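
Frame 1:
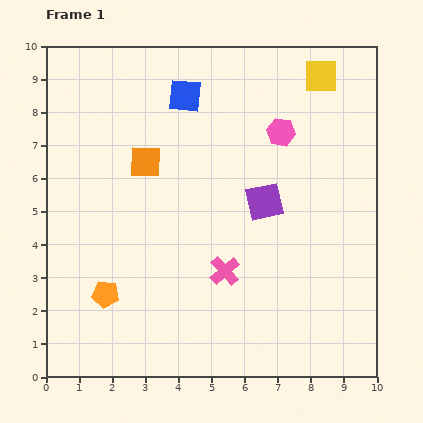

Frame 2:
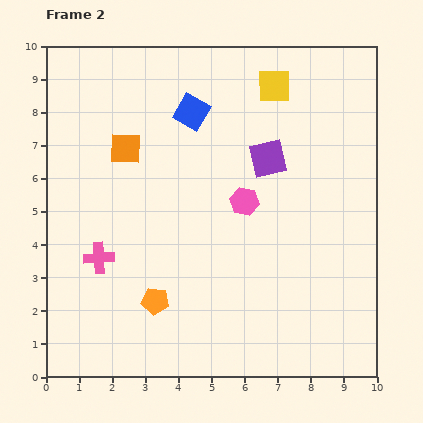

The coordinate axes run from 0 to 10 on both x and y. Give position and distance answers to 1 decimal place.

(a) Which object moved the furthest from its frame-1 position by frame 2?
the pink cross

(moved 3.8; next 2.4)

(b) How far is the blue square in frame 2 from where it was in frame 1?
0.5

The blue square moved from (4.2, 8.5) to (4.4, 8.0), a distance of √(0.2² + 0.5²) ≈ 0.5.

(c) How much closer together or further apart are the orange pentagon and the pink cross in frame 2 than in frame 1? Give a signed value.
-1.6

Distance in frame 1: 3.7. Distance in frame 2: 2.1.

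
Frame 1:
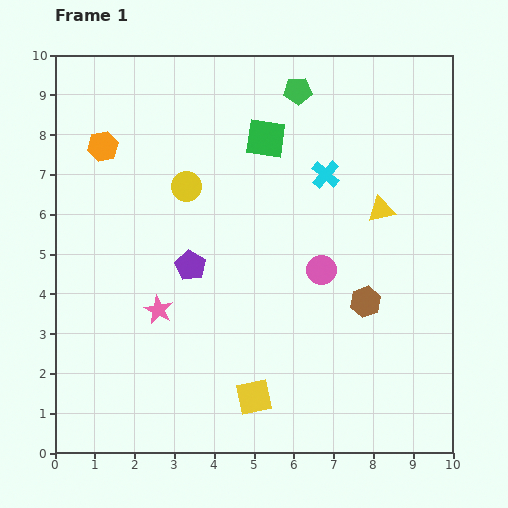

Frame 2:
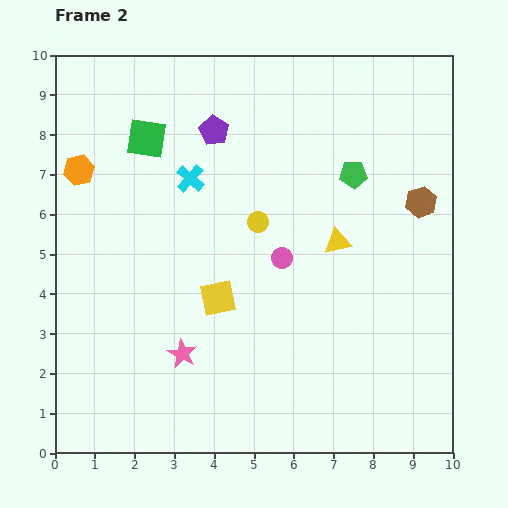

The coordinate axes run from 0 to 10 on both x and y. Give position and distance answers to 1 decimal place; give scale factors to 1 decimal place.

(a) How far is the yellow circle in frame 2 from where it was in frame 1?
2.0

The yellow circle moved from (3.3, 6.7) to (5.1, 5.8), a distance of √(1.8² + 0.9²) ≈ 2.0.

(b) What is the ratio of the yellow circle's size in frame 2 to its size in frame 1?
0.7×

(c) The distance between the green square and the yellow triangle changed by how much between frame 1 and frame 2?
+2.1

Distance in frame 1: 3.4. Distance in frame 2: 5.5.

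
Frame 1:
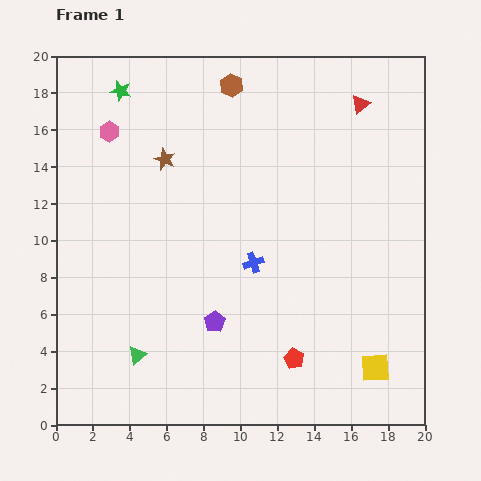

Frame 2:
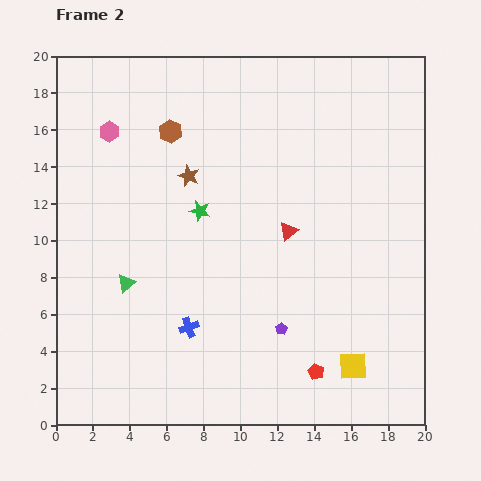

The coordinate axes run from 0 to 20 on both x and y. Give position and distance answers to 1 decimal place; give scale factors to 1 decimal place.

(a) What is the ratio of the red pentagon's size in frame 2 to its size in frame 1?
0.8×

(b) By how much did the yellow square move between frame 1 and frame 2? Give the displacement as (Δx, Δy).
(-1.2, 0.1)

The yellow square was at (17.3, 3.1) in frame 1 and (16.1, 3.2) in frame 2.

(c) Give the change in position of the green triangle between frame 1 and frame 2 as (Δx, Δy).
(-0.6, 3.9)

The green triangle was at (4.4, 3.8) in frame 1 and (3.8, 7.7) in frame 2.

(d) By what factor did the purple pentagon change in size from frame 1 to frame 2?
0.6×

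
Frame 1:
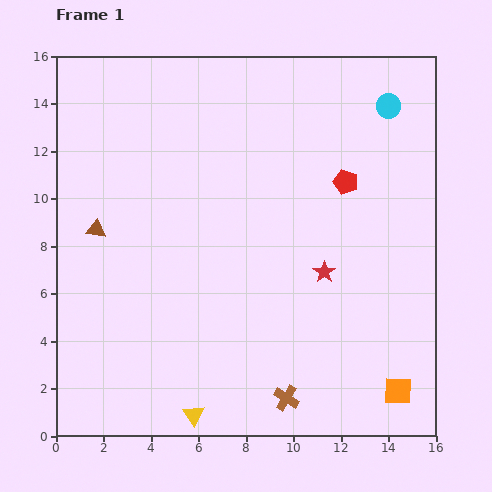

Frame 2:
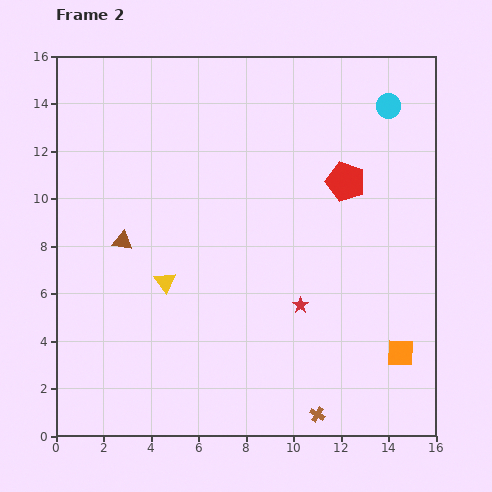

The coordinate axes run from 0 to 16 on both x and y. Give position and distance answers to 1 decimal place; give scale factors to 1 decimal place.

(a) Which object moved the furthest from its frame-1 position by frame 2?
the yellow triangle

(moved 5.7; next 1.7)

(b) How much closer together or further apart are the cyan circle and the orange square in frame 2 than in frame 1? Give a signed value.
-1.6

Distance in frame 1: 12.0. Distance in frame 2: 10.4.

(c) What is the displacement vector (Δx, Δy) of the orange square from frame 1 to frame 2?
(0.1, 1.6)

The orange square was at (14.4, 1.9) in frame 1 and (14.5, 3.5) in frame 2.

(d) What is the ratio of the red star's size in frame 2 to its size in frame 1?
0.7×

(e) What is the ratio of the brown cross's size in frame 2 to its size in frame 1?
0.6×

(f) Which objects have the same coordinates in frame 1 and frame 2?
the red pentagon, the cyan circle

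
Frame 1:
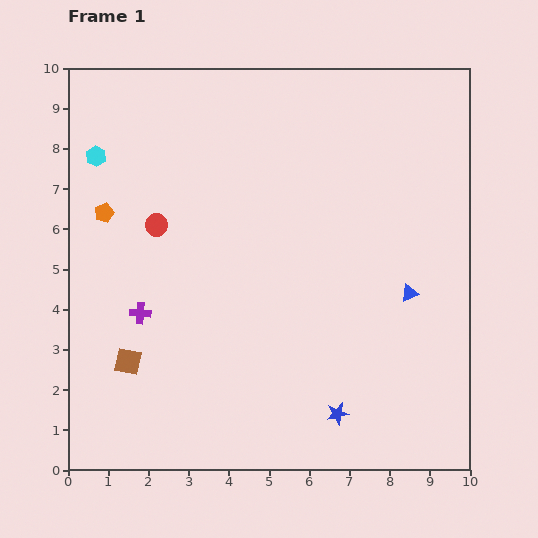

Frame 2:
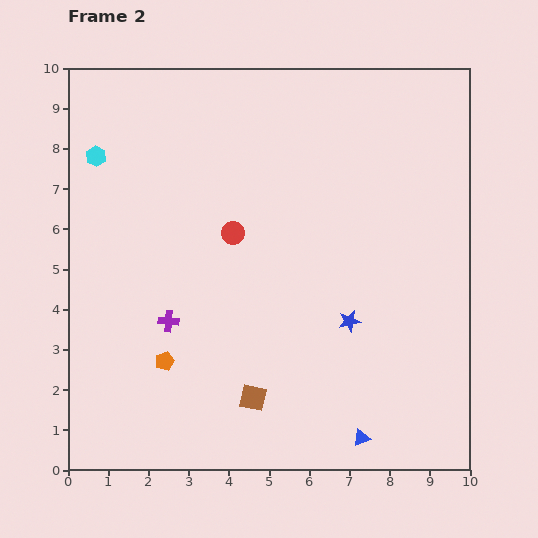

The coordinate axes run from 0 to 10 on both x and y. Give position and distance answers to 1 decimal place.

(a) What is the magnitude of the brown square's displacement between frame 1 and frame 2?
3.2

The brown square moved from (1.5, 2.7) to (4.6, 1.8), a distance of √(3.1² + 0.9²) ≈ 3.2.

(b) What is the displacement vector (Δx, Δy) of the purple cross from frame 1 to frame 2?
(0.7, -0.2)

The purple cross was at (1.8, 3.9) in frame 1 and (2.5, 3.7) in frame 2.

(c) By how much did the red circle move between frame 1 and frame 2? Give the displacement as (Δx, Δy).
(1.9, -0.2)

The red circle was at (2.2, 6.1) in frame 1 and (4.1, 5.9) in frame 2.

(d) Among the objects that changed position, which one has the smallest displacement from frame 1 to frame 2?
the purple cross

(moved 0.7)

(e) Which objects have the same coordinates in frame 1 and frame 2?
the cyan hexagon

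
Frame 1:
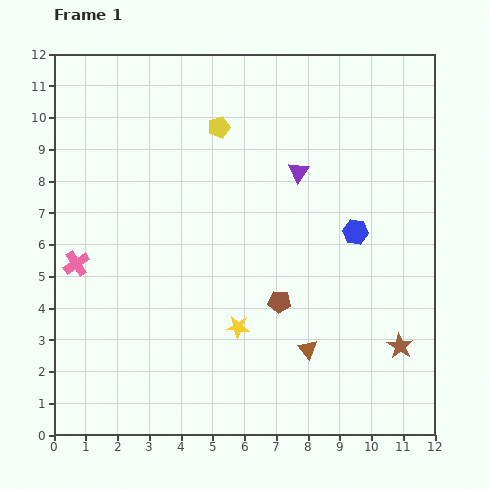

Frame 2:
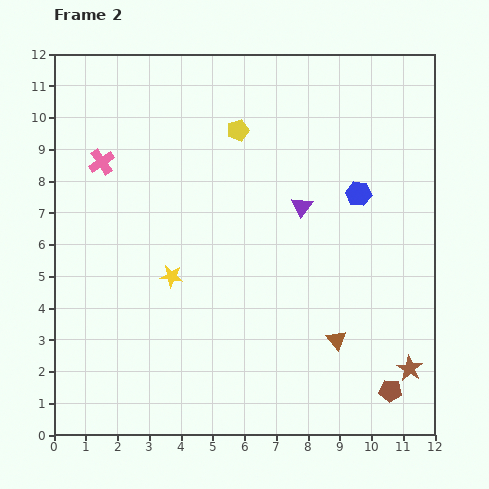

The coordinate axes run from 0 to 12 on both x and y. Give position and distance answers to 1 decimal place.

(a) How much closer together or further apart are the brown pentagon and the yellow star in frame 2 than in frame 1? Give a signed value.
+6.3

Distance in frame 1: 1.5. Distance in frame 2: 7.8.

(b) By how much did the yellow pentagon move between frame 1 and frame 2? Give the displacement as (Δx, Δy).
(0.6, -0.1)

The yellow pentagon was at (5.2, 9.7) in frame 1 and (5.8, 9.6) in frame 2.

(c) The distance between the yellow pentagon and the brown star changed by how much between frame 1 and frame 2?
+0.3

Distance in frame 1: 8.9. Distance in frame 2: 9.2.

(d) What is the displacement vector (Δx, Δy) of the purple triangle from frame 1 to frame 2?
(0.1, -1.1)

The purple triangle was at (7.7, 8.3) in frame 1 and (7.8, 7.2) in frame 2.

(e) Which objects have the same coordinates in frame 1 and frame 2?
none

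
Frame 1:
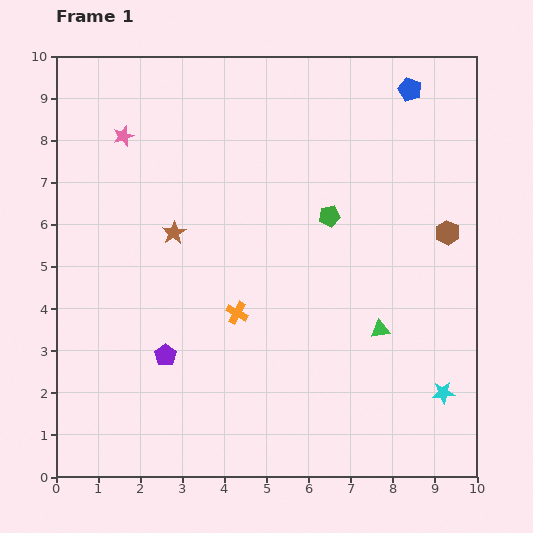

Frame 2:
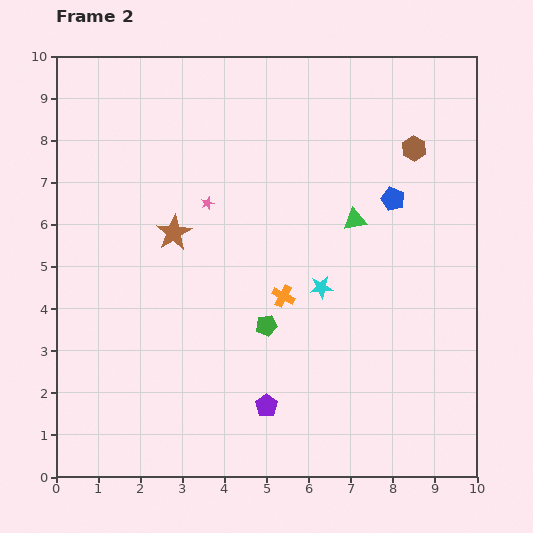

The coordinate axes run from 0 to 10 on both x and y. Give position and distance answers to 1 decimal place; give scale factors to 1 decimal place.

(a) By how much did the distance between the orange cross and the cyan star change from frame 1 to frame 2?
-4.4

Distance in frame 1: 5.3. Distance in frame 2: 0.9.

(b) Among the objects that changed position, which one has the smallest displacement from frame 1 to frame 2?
the orange cross

(moved 1.2)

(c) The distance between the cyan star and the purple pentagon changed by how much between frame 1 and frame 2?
-3.6

Distance in frame 1: 6.7. Distance in frame 2: 3.1.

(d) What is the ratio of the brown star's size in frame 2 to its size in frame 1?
1.5×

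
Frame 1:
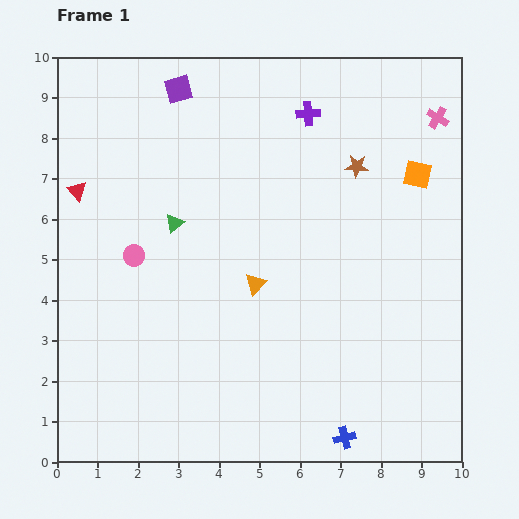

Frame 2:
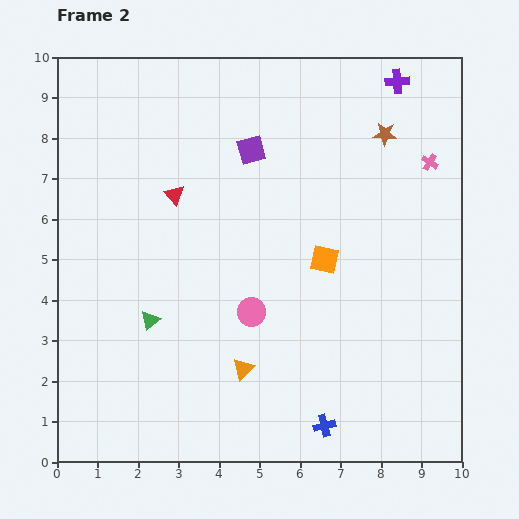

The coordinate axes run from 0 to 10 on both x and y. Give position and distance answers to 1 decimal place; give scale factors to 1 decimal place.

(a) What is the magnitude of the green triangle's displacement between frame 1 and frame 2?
2.5

The green triangle moved from (2.9, 5.9) to (2.3, 3.5), a distance of √(0.6² + 2.4²) ≈ 2.5.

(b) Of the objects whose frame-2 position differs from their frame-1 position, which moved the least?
the blue cross

(moved 0.6)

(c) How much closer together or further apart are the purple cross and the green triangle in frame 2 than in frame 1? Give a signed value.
+4.2

Distance in frame 1: 4.3. Distance in frame 2: 8.5.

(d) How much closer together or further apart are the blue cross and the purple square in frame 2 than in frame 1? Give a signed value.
-2.5

Distance in frame 1: 9.5. Distance in frame 2: 7.0.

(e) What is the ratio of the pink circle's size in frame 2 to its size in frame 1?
1.4×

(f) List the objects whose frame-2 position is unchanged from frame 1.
none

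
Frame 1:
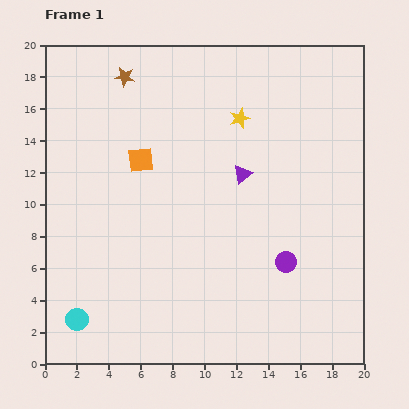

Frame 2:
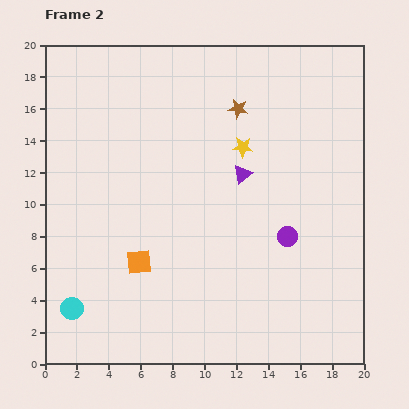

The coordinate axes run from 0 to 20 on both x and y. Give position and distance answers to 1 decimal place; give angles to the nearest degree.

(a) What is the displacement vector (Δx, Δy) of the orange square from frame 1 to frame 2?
(-0.1, -6.4)

The orange square was at (6.0, 12.8) in frame 1 and (5.9, 6.4) in frame 2.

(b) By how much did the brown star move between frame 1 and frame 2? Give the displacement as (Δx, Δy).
(7.1, -2.0)

The brown star was at (5.0, 18.0) in frame 1 and (12.1, 16.0) in frame 2.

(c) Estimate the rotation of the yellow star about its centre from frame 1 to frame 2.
22° clockwise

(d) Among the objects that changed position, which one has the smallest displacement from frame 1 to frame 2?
the cyan circle

(moved 0.8)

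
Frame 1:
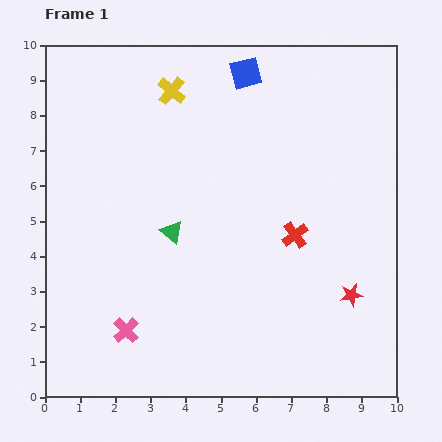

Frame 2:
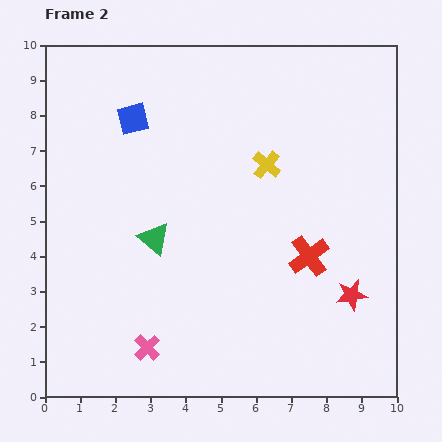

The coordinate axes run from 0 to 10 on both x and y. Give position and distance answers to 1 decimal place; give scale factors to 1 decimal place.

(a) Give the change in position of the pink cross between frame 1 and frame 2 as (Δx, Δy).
(0.6, -0.5)

The pink cross was at (2.3, 1.9) in frame 1 and (2.9, 1.4) in frame 2.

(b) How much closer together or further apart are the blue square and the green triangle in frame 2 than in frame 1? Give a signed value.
-1.5

Distance in frame 1: 5.0. Distance in frame 2: 3.5.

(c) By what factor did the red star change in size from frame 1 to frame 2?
1.4×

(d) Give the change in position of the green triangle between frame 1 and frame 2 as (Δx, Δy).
(-0.5, -0.2)

The green triangle was at (3.6, 4.7) in frame 1 and (3.1, 4.5) in frame 2.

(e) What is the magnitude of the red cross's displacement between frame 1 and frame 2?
0.7

The red cross moved from (7.1, 4.6) to (7.5, 4.0), a distance of √(0.4² + 0.6²) ≈ 0.7.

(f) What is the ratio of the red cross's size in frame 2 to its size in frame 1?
1.5×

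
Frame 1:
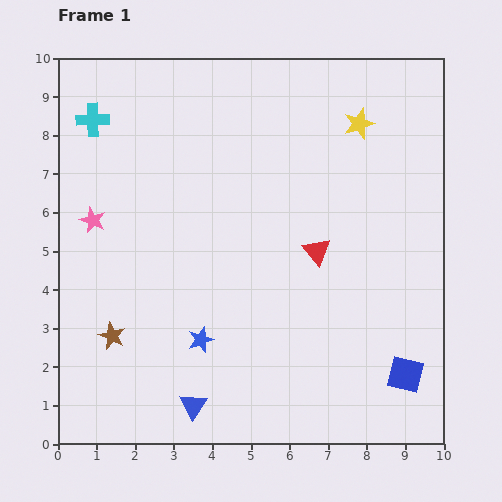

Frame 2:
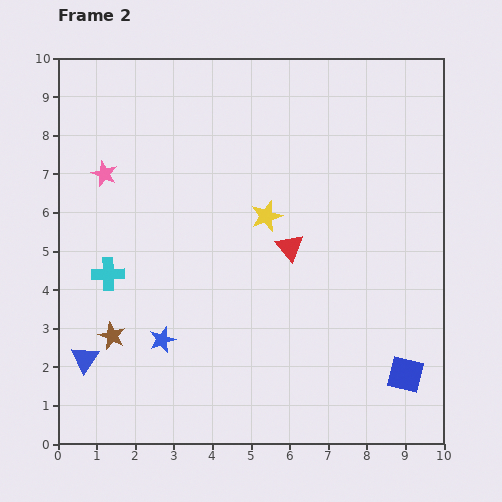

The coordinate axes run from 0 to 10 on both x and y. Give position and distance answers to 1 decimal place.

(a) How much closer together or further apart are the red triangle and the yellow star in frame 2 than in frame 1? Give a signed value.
-2.5

Distance in frame 1: 3.5. Distance in frame 2: 1.0.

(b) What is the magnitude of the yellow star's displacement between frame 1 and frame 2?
3.4

The yellow star moved from (7.8, 8.3) to (5.4, 5.9), a distance of √(2.4² + 2.4²) ≈ 3.4.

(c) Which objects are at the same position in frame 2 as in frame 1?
the brown star, the blue square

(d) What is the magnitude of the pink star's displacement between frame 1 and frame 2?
1.2

The pink star moved from (0.9, 5.8) to (1.2, 7.0), a distance of √(0.3² + 1.2²) ≈ 1.2.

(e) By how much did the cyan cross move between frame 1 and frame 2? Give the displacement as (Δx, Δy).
(0.4, -4.0)

The cyan cross was at (0.9, 8.4) in frame 1 and (1.3, 4.4) in frame 2.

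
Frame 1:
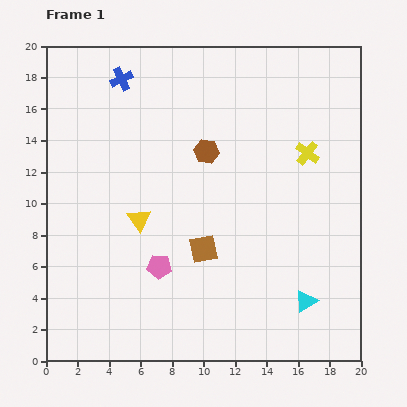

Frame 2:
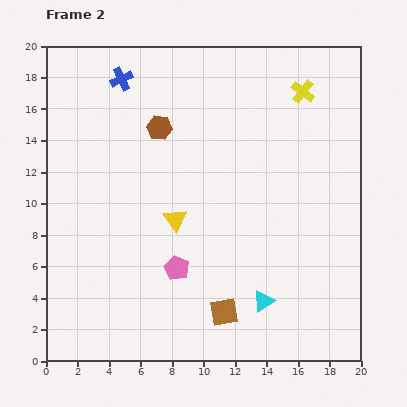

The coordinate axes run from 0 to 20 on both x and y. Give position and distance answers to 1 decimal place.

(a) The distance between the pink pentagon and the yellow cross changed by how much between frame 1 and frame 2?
+2.0

Distance in frame 1: 11.8. Distance in frame 2: 13.8.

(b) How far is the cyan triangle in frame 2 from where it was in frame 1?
2.7

The cyan triangle moved from (16.5, 3.8) to (13.8, 3.8), a distance of √(2.7² + 0.0²) ≈ 2.7.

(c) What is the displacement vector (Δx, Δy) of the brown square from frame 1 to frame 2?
(1.3, -4.0)

The brown square was at (10.0, 7.1) in frame 1 and (11.3, 3.1) in frame 2.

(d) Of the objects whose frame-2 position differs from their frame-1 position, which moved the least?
the pink pentagon

(moved 1.1)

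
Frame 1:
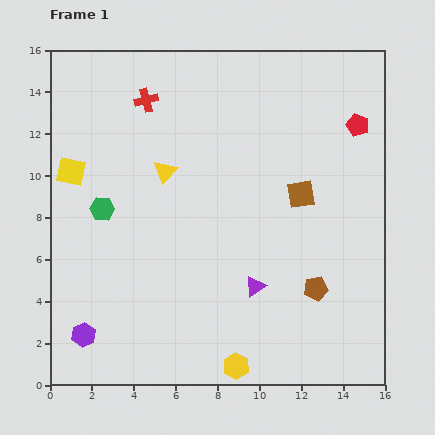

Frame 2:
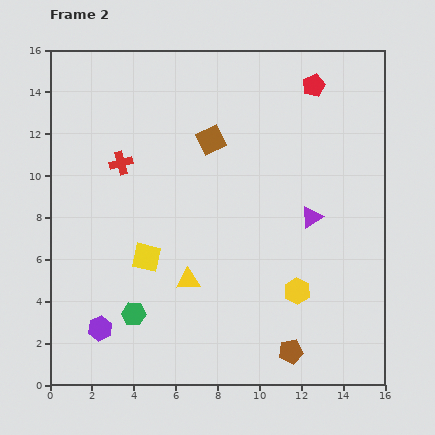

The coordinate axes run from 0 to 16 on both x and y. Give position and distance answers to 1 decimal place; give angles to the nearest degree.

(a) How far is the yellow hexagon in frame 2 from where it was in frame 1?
4.6

The yellow hexagon moved from (8.9, 0.9) to (11.8, 4.5), a distance of √(2.9² + 3.6²) ≈ 4.6.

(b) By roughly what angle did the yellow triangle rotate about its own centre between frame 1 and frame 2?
46° clockwise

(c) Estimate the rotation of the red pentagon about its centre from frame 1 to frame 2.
29° clockwise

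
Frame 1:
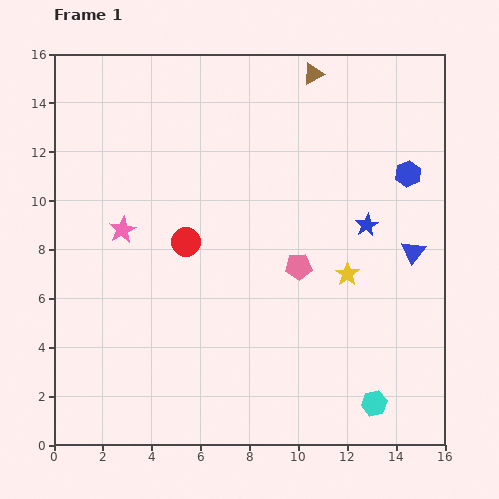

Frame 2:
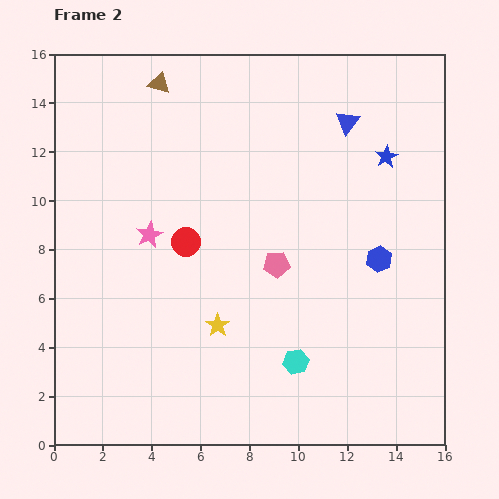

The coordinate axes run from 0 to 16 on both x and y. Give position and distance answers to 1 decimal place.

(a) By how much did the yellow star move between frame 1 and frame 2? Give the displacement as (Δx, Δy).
(-5.3, -2.1)

The yellow star was at (12.0, 7.0) in frame 1 and (6.7, 4.9) in frame 2.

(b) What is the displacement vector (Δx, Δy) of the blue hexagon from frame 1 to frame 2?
(-1.2, -3.5)

The blue hexagon was at (14.5, 11.1) in frame 1 and (13.3, 7.6) in frame 2.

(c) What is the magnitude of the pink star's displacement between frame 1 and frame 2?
1.1

The pink star moved from (2.8, 8.8) to (3.9, 8.6), a distance of √(1.1² + 0.2²) ≈ 1.1.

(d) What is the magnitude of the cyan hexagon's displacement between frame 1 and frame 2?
3.6

The cyan hexagon moved from (13.1, 1.7) to (9.9, 3.4), a distance of √(3.2² + 1.7²) ≈ 3.6.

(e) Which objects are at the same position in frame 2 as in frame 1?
the red circle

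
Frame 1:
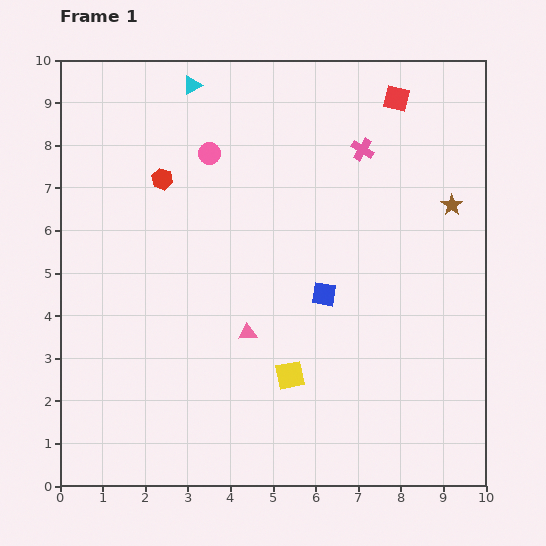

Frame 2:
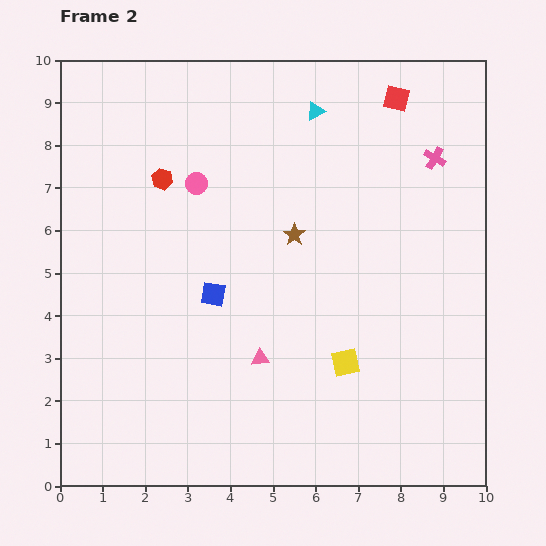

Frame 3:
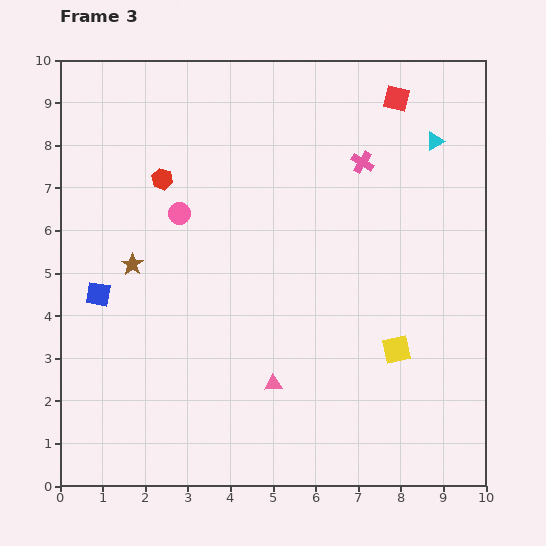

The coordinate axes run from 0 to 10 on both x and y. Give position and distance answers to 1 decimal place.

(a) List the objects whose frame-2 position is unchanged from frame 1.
the red square, the red hexagon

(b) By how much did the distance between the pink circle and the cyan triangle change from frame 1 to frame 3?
+4.6

Distance in frame 1: 1.6. Distance in frame 3: 6.2.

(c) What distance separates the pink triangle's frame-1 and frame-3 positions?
1.3

The pink triangle moved from (4.4, 3.6) to (5.0, 2.4), a distance of √(0.6² + 1.2²) ≈ 1.3.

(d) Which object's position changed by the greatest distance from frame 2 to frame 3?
the brown star

(moved 3.9; next 2.9)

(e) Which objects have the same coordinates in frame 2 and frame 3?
the red square, the red hexagon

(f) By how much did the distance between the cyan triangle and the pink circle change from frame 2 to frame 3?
+2.9

Distance in frame 2: 3.3. Distance in frame 3: 6.2.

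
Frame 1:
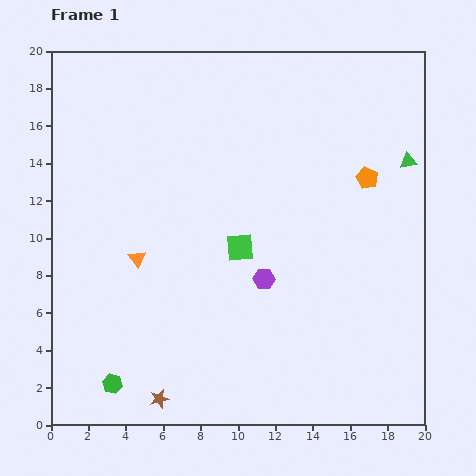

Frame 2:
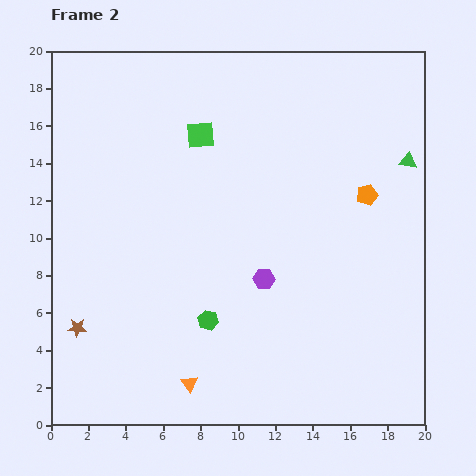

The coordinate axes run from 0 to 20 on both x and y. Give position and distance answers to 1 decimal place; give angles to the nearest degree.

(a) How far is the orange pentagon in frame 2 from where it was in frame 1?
0.9

The orange pentagon moved from (16.9, 13.2) to (16.9, 12.3), a distance of √(0.0² + 0.9²) ≈ 0.9.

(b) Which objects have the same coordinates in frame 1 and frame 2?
the green triangle, the purple hexagon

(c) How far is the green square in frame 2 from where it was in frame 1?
6.4

The green square moved from (10.1, 9.5) to (8.0, 15.5), a distance of √(2.1² + 6.0²) ≈ 6.4.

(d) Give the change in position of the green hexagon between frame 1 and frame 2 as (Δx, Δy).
(5.1, 3.4)

The green hexagon was at (3.3, 2.2) in frame 1 and (8.4, 5.6) in frame 2.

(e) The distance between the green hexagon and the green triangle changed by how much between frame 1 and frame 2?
-6.1

Distance in frame 1: 19.8. Distance in frame 2: 13.7.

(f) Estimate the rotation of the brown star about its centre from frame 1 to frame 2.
16° clockwise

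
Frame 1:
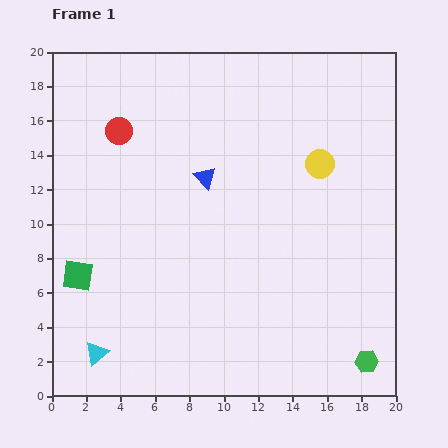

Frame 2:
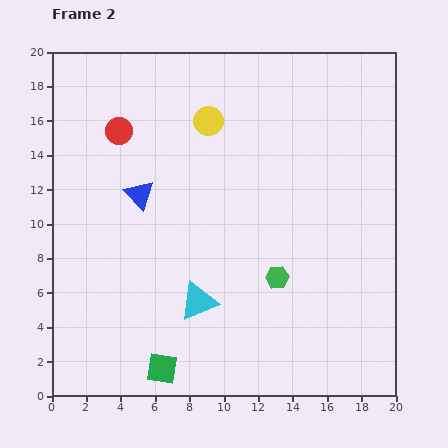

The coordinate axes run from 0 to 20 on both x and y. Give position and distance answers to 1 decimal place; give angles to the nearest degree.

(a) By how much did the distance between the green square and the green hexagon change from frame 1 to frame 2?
-9.0

Distance in frame 1: 17.5. Distance in frame 2: 8.5.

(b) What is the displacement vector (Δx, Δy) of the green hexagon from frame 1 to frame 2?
(-5.2, 4.9)

The green hexagon was at (18.3, 2.0) in frame 1 and (13.1, 6.9) in frame 2.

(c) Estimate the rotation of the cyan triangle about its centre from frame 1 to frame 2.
18° clockwise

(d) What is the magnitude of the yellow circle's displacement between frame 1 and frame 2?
7.0

The yellow circle moved from (15.6, 13.5) to (9.1, 16.0), a distance of √(6.5² + 2.5²) ≈ 7.0.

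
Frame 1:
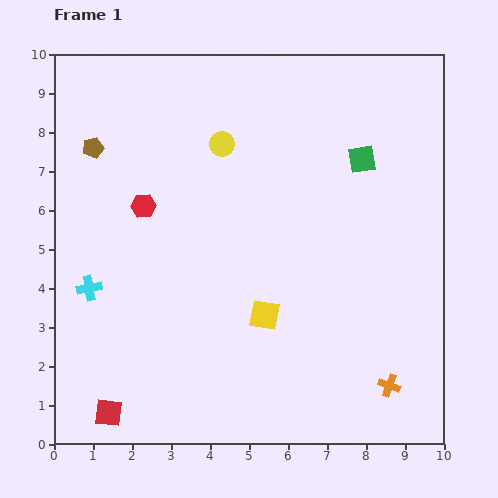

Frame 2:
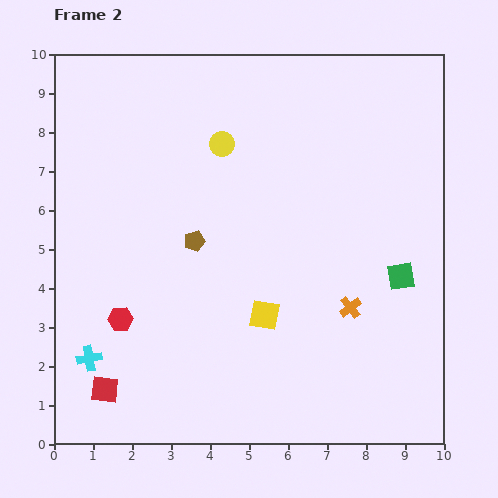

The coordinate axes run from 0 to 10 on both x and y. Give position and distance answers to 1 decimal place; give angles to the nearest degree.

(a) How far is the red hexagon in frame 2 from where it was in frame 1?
3.0

The red hexagon moved from (2.3, 6.1) to (1.7, 3.2), a distance of √(0.6² + 2.9²) ≈ 3.0.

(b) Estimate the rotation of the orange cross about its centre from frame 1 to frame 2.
31° clockwise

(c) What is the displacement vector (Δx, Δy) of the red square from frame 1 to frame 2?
(-0.1, 0.6)

The red square was at (1.4, 0.8) in frame 1 and (1.3, 1.4) in frame 2.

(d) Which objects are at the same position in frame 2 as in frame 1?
the yellow circle, the yellow square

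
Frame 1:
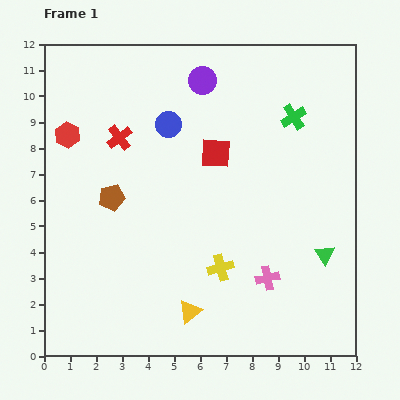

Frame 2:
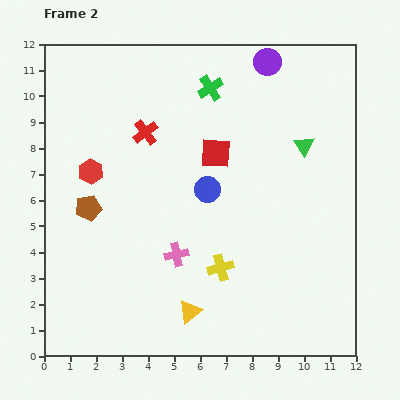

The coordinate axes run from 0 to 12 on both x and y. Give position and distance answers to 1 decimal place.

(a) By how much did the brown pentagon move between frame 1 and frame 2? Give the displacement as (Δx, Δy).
(-0.9, -0.4)

The brown pentagon was at (2.6, 6.1) in frame 1 and (1.7, 5.7) in frame 2.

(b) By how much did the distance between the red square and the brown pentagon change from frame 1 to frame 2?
+1.0

Distance in frame 1: 4.3. Distance in frame 2: 5.3.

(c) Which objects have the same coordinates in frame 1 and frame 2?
the red square, the yellow cross, the yellow triangle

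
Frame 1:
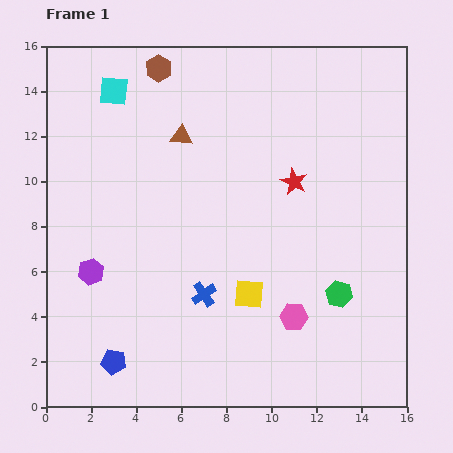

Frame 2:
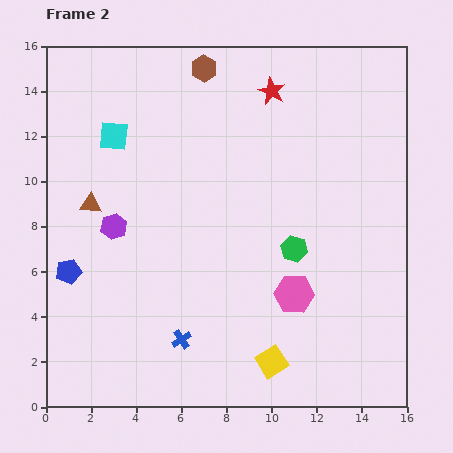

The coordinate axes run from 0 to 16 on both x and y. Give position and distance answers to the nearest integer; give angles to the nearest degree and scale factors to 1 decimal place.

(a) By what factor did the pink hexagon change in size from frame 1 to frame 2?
1.4×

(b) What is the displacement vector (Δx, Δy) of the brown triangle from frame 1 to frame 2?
(-4, -3)

The brown triangle was at (6, 12) in frame 1 and (2, 9) in frame 2.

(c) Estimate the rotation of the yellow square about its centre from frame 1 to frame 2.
37° counter-clockwise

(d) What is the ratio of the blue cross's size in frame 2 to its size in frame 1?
0.8×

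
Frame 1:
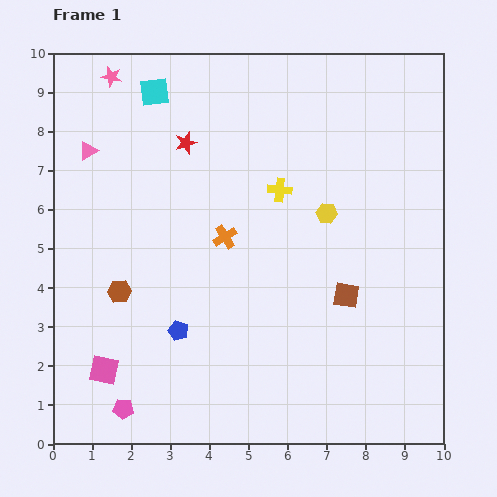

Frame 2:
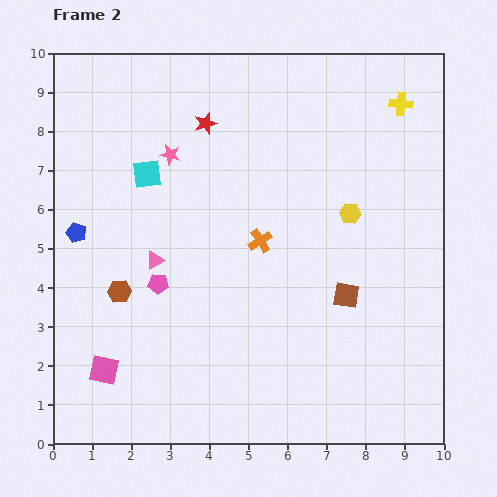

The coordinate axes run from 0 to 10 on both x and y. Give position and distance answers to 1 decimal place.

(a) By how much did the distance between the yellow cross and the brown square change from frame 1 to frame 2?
+1.9

Distance in frame 1: 3.2. Distance in frame 2: 5.1.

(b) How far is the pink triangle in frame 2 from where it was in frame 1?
3.3

The pink triangle moved from (0.9, 7.5) to (2.6, 4.7), a distance of √(1.7² + 2.8²) ≈ 3.3.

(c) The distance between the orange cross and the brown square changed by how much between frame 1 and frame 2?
-0.8

Distance in frame 1: 3.4. Distance in frame 2: 2.6.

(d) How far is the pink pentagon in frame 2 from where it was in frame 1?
3.3

The pink pentagon moved from (1.8, 0.9) to (2.7, 4.1), a distance of √(0.9² + 3.2²) ≈ 3.3.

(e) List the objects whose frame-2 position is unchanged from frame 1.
the brown square, the pink square, the brown hexagon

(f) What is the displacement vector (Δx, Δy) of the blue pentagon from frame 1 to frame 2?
(-2.6, 2.5)

The blue pentagon was at (3.2, 2.9) in frame 1 and (0.6, 5.4) in frame 2.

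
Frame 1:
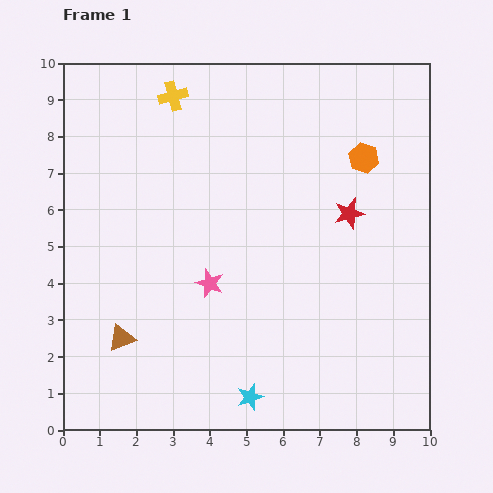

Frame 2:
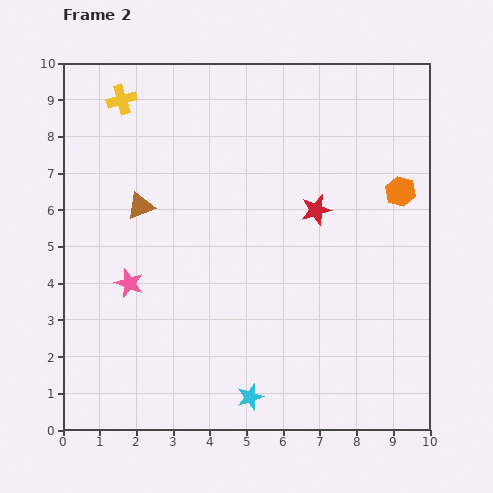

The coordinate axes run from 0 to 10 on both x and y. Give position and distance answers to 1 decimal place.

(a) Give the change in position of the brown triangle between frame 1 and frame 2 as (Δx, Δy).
(0.5, 3.6)

The brown triangle was at (1.6, 2.5) in frame 1 and (2.1, 6.1) in frame 2.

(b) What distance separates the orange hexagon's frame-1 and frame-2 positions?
1.3

The orange hexagon moved from (8.2, 7.4) to (9.2, 6.5), a distance of √(1.0² + 0.9²) ≈ 1.3.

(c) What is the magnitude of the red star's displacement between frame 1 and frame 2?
0.9

The red star moved from (7.8, 5.9) to (6.9, 6.0), a distance of √(0.9² + 0.1²) ≈ 0.9.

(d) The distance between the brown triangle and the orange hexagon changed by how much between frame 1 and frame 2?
-1.1

Distance in frame 1: 8.2. Distance in frame 2: 7.1.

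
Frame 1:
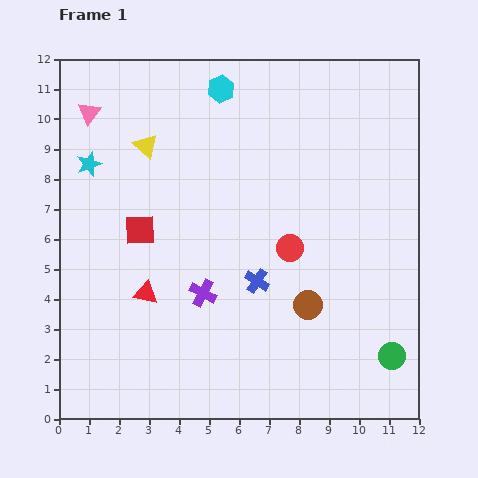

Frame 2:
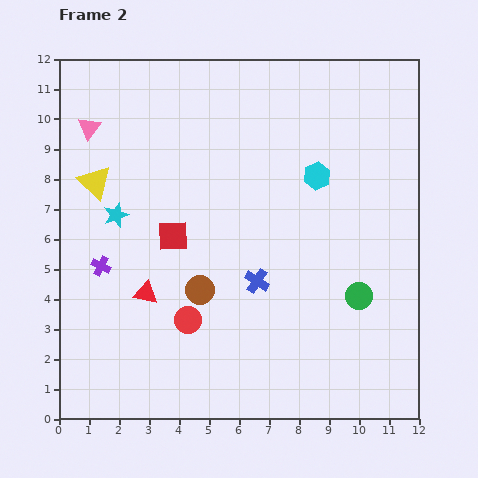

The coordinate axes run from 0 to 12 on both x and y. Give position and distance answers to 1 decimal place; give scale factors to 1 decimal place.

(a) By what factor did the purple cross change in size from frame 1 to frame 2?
0.7×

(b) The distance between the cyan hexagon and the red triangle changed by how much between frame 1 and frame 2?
-0.3

Distance in frame 1: 7.2. Distance in frame 2: 6.9.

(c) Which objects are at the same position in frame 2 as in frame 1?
the blue cross, the red triangle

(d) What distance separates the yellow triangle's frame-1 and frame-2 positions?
2.1

The yellow triangle moved from (2.9, 9.1) to (1.2, 7.9), a distance of √(1.7² + 1.2²) ≈ 2.1.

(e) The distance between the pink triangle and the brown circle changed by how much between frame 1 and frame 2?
-3.2

Distance in frame 1: 9.7. Distance in frame 2: 6.5.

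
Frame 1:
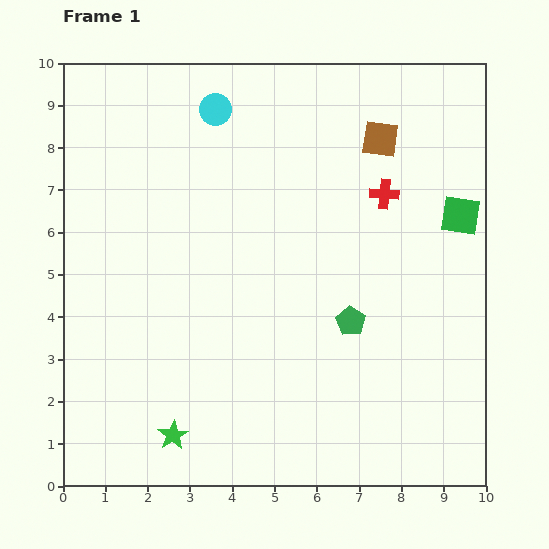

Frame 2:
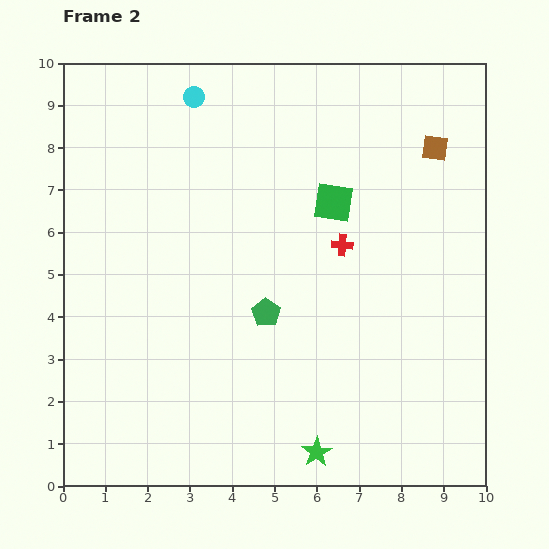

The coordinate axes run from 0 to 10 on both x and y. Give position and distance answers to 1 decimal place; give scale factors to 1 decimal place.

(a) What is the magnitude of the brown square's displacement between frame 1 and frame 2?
1.3

The brown square moved from (7.5, 8.2) to (8.8, 8.0), a distance of √(1.3² + 0.2²) ≈ 1.3.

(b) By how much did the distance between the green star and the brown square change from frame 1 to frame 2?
-0.8

Distance in frame 1: 8.5. Distance in frame 2: 7.7.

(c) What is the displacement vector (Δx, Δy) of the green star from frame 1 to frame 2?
(3.4, -0.4)

The green star was at (2.6, 1.2) in frame 1 and (6.0, 0.8) in frame 2.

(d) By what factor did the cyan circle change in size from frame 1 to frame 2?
0.7×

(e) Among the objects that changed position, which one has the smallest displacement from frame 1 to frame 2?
the cyan circle

(moved 0.6)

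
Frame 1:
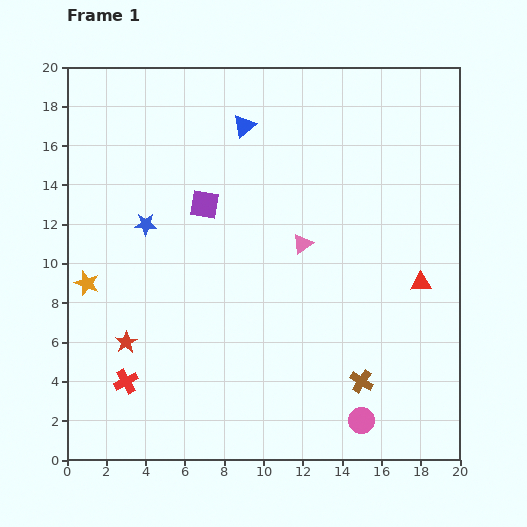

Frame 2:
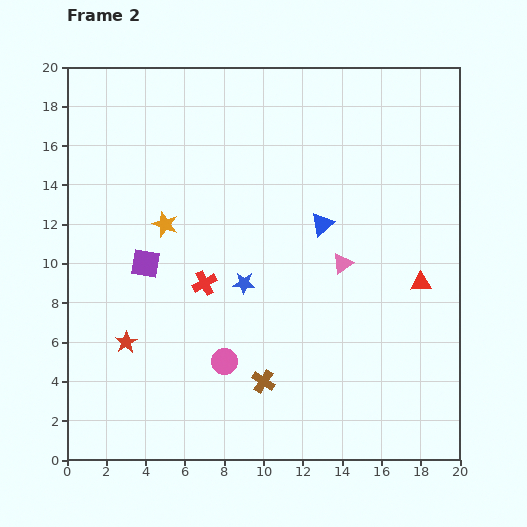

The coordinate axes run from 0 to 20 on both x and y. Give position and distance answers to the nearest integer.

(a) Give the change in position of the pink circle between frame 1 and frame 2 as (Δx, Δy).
(-7, 3)

The pink circle was at (15, 2) in frame 1 and (8, 5) in frame 2.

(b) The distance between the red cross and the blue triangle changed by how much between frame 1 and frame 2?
-7

Distance in frame 1: 14. Distance in frame 2: 7.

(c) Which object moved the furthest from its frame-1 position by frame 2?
the pink circle

(moved 8; next 6)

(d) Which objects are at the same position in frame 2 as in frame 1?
the red triangle, the red star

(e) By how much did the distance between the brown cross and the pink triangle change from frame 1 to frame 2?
-1

Distance in frame 1: 8. Distance in frame 2: 7.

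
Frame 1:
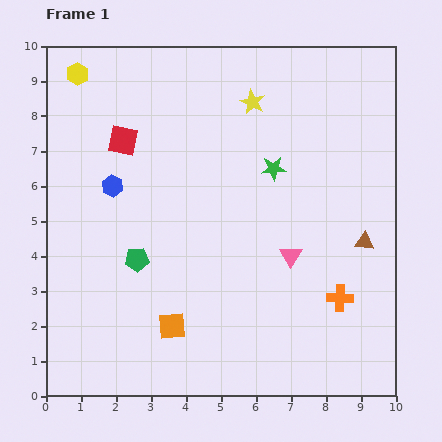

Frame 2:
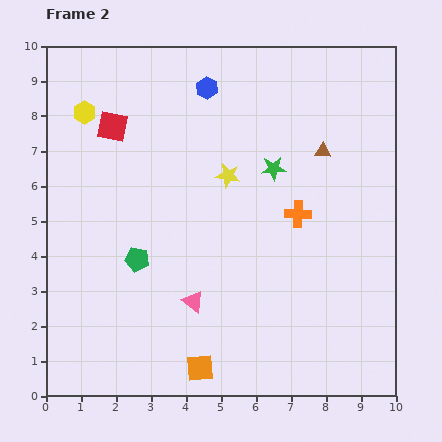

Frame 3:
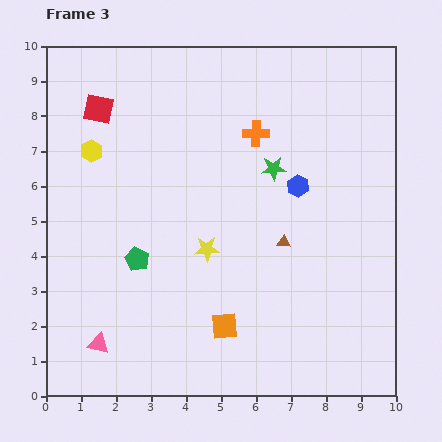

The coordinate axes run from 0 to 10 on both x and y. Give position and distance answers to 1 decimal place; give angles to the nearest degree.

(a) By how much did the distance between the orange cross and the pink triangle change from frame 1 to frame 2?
+2.1

Distance in frame 1: 1.8. Distance in frame 2: 3.9.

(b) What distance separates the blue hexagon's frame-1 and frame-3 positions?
5.3

The blue hexagon moved from (1.9, 6.0) to (7.2, 6.0), a distance of √(5.3² + 0.0²) ≈ 5.3.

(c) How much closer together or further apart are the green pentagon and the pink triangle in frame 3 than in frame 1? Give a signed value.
-1.8

Distance in frame 1: 4.4. Distance in frame 3: 2.6.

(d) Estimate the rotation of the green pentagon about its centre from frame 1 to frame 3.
31° clockwise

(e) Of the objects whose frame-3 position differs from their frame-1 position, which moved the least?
the red square

(moved 1.1)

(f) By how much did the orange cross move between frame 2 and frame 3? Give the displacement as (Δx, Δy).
(-1.2, 2.3)

The orange cross was at (7.2, 5.2) in frame 2 and (6.0, 7.5) in frame 3.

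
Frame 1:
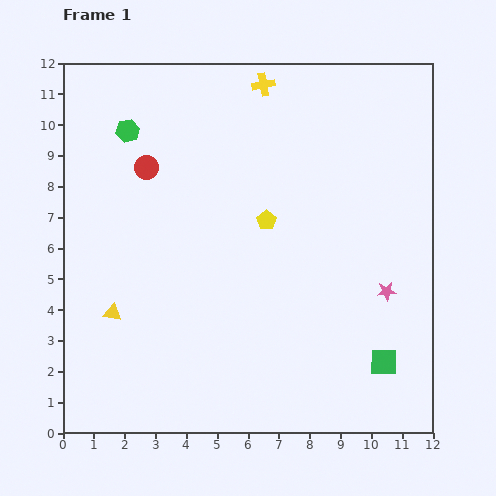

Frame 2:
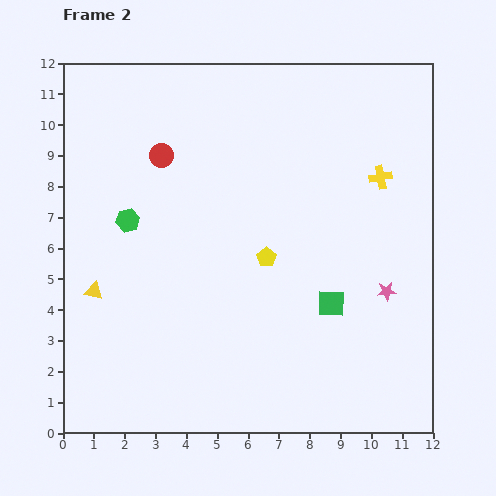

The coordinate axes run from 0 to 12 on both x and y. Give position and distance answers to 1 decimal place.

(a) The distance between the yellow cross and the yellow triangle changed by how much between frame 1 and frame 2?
+1.1

Distance in frame 1: 8.9. Distance in frame 2: 10.0.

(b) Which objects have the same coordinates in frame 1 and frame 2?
the pink star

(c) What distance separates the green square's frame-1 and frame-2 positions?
2.5

The green square moved from (10.4, 2.3) to (8.7, 4.2), a distance of √(1.7² + 1.9²) ≈ 2.5.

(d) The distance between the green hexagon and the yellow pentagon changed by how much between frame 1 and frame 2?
-0.7

Distance in frame 1: 5.4. Distance in frame 2: 4.7.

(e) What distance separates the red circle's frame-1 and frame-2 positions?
0.6

The red circle moved from (2.7, 8.6) to (3.2, 9.0), a distance of √(0.5² + 0.4²) ≈ 0.6.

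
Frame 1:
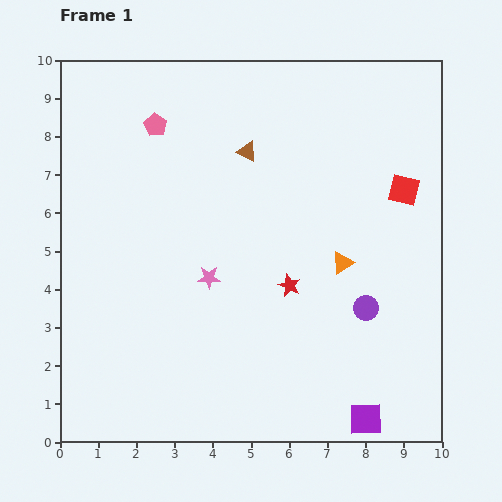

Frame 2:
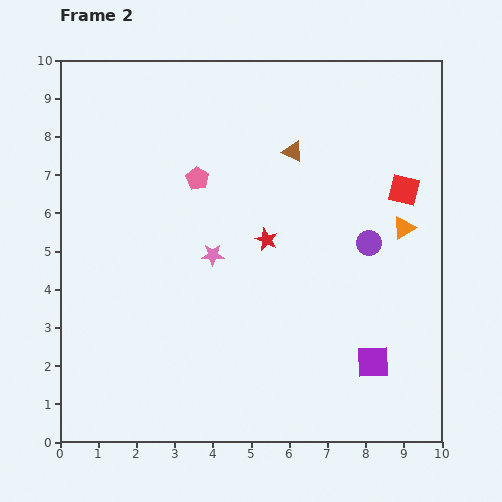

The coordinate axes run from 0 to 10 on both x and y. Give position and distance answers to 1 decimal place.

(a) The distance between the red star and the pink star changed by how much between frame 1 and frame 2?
-0.6

Distance in frame 1: 2.1. Distance in frame 2: 1.5.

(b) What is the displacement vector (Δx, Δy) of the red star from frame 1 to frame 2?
(-0.6, 1.2)

The red star was at (6.0, 4.1) in frame 1 and (5.4, 5.3) in frame 2.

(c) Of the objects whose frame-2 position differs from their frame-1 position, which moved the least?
the pink star

(moved 0.6)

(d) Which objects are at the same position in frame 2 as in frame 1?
the red square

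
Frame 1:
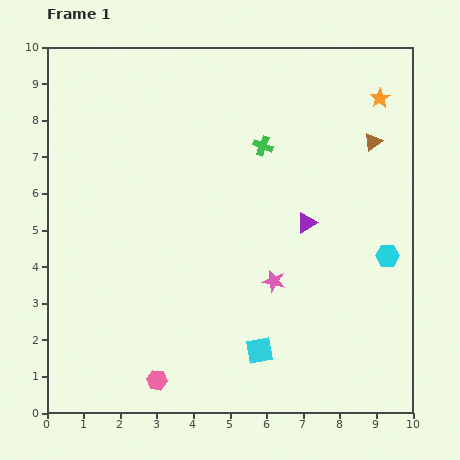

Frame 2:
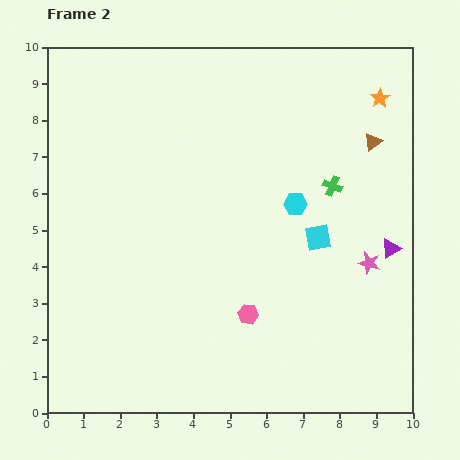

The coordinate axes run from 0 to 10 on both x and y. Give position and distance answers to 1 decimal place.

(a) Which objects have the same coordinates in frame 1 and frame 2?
the orange star, the brown triangle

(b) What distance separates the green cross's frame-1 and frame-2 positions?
2.2

The green cross moved from (5.9, 7.3) to (7.8, 6.2), a distance of √(1.9² + 1.1²) ≈ 2.2.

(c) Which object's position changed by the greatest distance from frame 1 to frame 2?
the cyan square

(moved 3.5; next 3.1)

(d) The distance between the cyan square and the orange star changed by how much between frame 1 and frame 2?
-3.4

Distance in frame 1: 7.6. Distance in frame 2: 4.2.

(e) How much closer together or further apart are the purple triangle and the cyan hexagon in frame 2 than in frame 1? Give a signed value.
+0.5

Distance in frame 1: 2.4. Distance in frame 2: 2.9.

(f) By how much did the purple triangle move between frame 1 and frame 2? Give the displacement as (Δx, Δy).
(2.3, -0.7)

The purple triangle was at (7.1, 5.2) in frame 1 and (9.4, 4.5) in frame 2.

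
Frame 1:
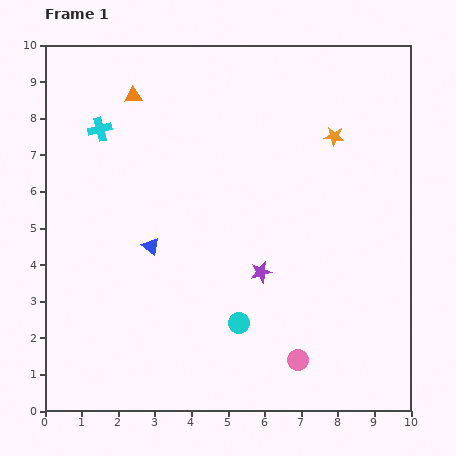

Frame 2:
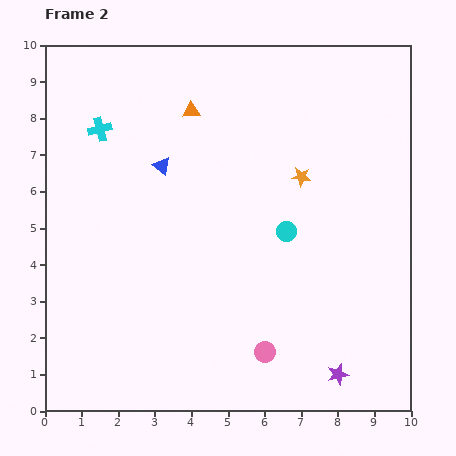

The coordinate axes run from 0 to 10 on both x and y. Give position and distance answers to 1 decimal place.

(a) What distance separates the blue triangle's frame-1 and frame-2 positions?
2.2

The blue triangle moved from (2.9, 4.5) to (3.2, 6.7), a distance of √(0.3² + 2.2²) ≈ 2.2.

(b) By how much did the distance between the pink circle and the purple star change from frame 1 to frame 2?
-0.5

Distance in frame 1: 2.6. Distance in frame 2: 2.1.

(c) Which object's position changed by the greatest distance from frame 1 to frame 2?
the purple star

(moved 3.5; next 2.8)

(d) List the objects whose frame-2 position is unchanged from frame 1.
the cyan cross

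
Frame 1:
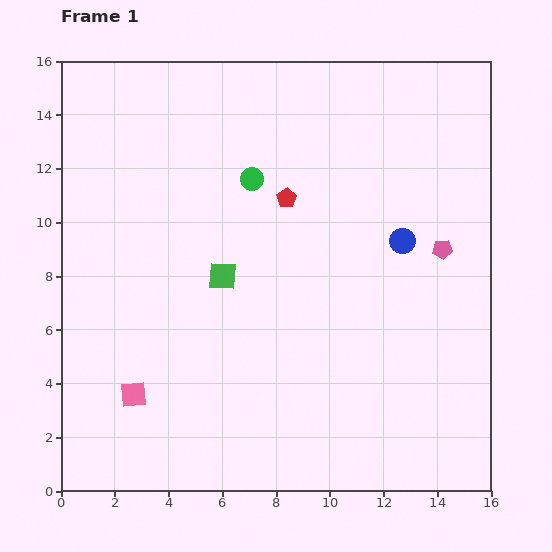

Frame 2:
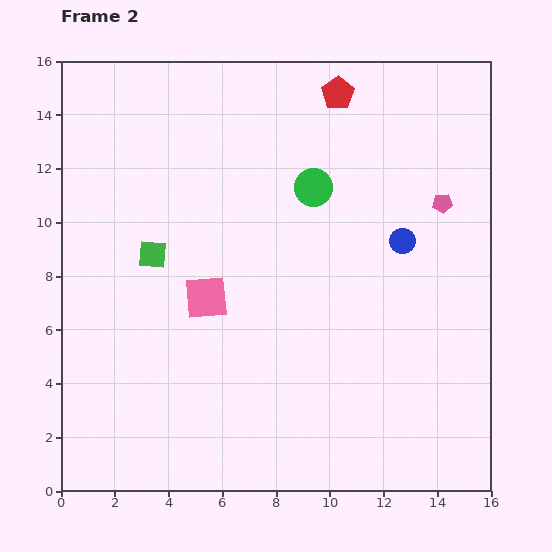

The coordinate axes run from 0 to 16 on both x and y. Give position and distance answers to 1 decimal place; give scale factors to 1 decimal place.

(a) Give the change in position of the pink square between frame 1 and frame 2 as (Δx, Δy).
(2.7, 3.6)

The pink square was at (2.7, 3.6) in frame 1 and (5.4, 7.2) in frame 2.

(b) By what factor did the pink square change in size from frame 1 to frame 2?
1.7×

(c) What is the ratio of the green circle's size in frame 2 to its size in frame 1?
1.6×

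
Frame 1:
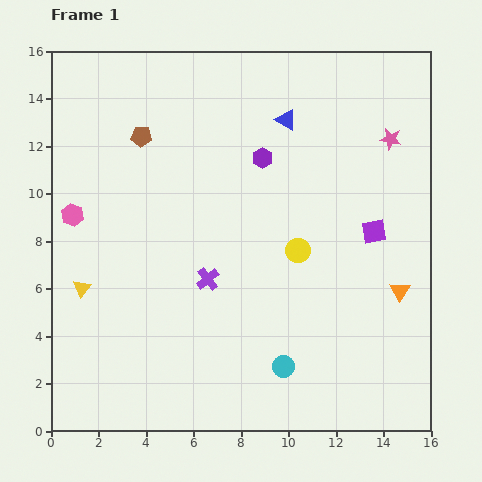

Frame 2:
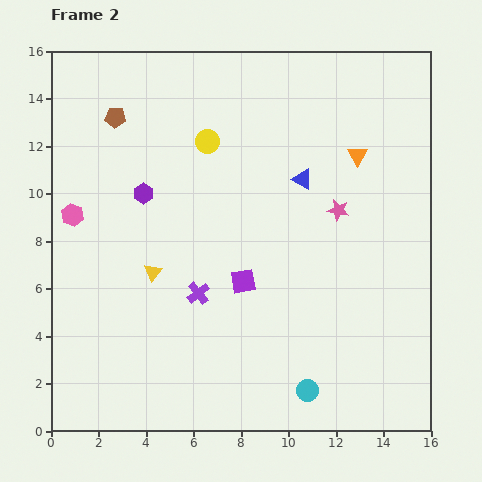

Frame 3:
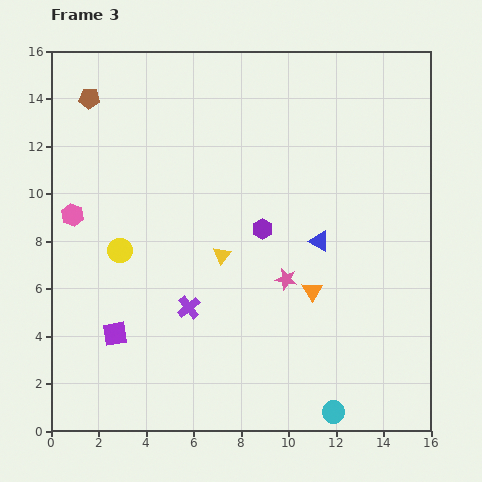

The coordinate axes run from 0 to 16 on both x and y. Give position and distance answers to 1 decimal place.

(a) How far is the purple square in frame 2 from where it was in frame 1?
5.9

The purple square moved from (13.6, 8.4) to (8.1, 6.3), a distance of √(5.5² + 2.1²) ≈ 5.9.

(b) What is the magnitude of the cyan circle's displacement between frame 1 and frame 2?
1.4

The cyan circle moved from (9.8, 2.7) to (10.8, 1.7), a distance of √(1.0² + 1.0²) ≈ 1.4.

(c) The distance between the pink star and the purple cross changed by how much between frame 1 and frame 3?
-5.4

Distance in frame 1: 9.7. Distance in frame 3: 4.3.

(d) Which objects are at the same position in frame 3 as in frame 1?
the pink hexagon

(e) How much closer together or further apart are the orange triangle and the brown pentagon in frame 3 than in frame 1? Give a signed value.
-0.3

Distance in frame 1: 12.7. Distance in frame 3: 12.4.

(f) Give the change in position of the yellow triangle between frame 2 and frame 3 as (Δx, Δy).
(2.9, 0.7)

The yellow triangle was at (4.3, 6.7) in frame 2 and (7.2, 7.4) in frame 3.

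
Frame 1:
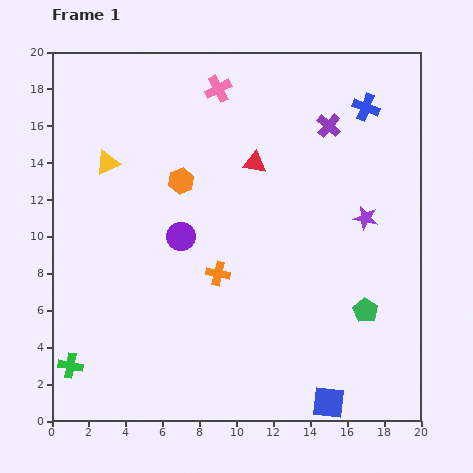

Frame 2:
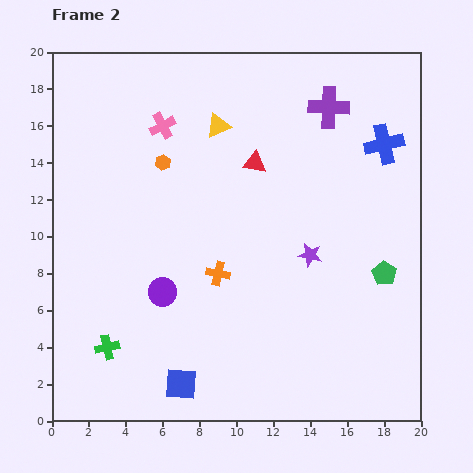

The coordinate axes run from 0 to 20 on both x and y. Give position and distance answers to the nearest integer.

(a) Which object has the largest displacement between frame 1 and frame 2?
the blue square

(moved 8; next 6)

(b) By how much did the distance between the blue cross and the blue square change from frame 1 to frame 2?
+1

Distance in frame 1: 16. Distance in frame 2: 17.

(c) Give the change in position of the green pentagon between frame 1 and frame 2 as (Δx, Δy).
(1, 2)

The green pentagon was at (17, 6) in frame 1 and (18, 8) in frame 2.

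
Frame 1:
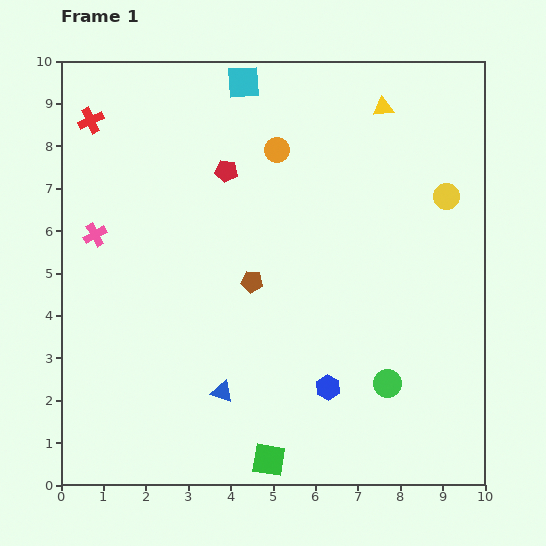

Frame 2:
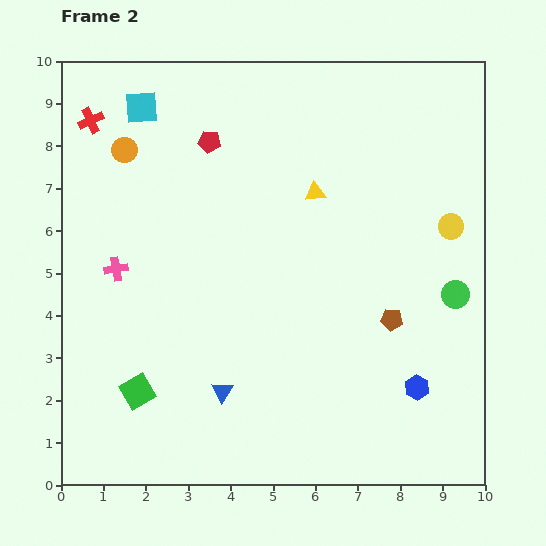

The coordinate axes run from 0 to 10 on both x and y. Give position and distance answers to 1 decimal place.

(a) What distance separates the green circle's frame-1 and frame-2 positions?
2.6

The green circle moved from (7.7, 2.4) to (9.3, 4.5), a distance of √(1.6² + 2.1²) ≈ 2.6.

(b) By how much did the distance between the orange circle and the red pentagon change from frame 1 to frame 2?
+0.7

Distance in frame 1: 1.3. Distance in frame 2: 2.0.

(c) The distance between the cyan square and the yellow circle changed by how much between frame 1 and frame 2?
+2.3

Distance in frame 1: 5.5. Distance in frame 2: 7.8.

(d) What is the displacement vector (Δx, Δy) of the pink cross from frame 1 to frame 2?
(0.5, -0.8)

The pink cross was at (0.8, 5.9) in frame 1 and (1.3, 5.1) in frame 2.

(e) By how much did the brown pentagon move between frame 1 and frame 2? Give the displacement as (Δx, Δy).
(3.3, -0.9)

The brown pentagon was at (4.5, 4.8) in frame 1 and (7.8, 3.9) in frame 2.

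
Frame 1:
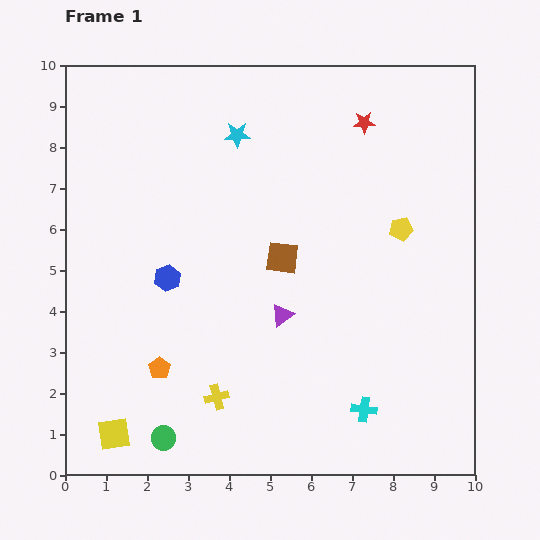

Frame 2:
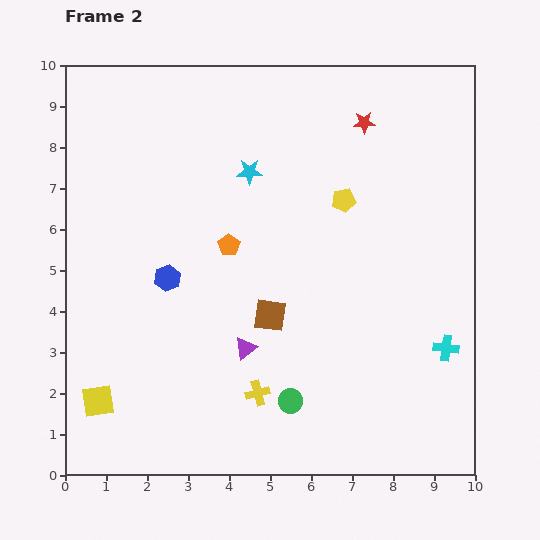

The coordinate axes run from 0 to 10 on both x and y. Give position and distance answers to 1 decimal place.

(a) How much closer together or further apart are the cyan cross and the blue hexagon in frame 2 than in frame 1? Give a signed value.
+1.2

Distance in frame 1: 5.8. Distance in frame 2: 7.0.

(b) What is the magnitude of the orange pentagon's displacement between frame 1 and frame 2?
3.4

The orange pentagon moved from (2.3, 2.6) to (4.0, 5.6), a distance of √(1.7² + 3.0²) ≈ 3.4.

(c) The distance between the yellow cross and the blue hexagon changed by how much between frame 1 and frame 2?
+0.5

Distance in frame 1: 3.1. Distance in frame 2: 3.6.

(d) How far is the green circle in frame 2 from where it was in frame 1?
3.2

The green circle moved from (2.4, 0.9) to (5.5, 1.8), a distance of √(3.1² + 0.9²) ≈ 3.2.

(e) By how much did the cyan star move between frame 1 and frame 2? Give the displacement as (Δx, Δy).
(0.3, -0.9)

The cyan star was at (4.2, 8.3) in frame 1 and (4.5, 7.4) in frame 2.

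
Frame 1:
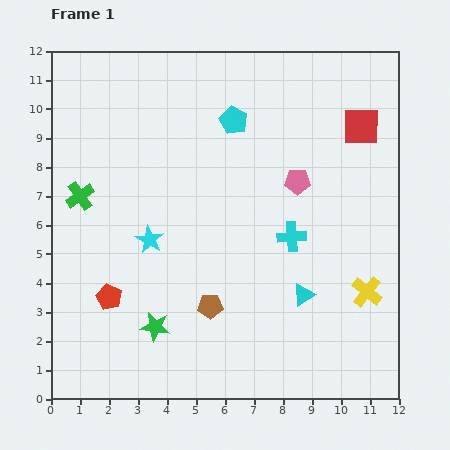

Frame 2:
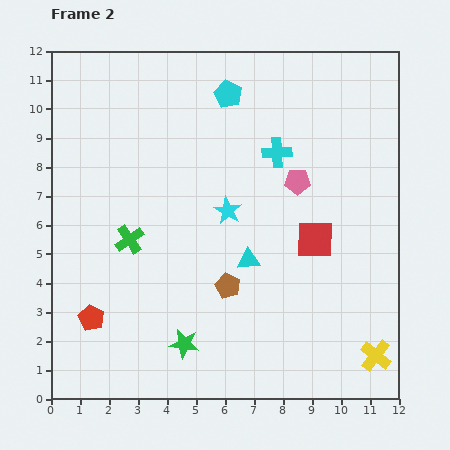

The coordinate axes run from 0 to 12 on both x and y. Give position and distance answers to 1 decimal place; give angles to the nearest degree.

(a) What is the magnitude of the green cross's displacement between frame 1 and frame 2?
2.3

The green cross moved from (1.0, 7.0) to (2.7, 5.5), a distance of √(1.7² + 1.5²) ≈ 2.3.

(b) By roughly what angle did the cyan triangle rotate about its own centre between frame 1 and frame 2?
29° clockwise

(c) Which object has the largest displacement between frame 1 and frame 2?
the red square

(moved 4.2; next 2.9)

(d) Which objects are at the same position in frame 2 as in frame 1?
the pink pentagon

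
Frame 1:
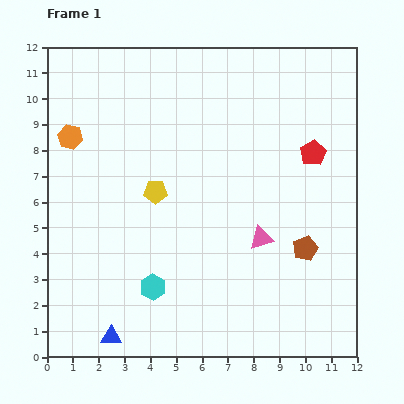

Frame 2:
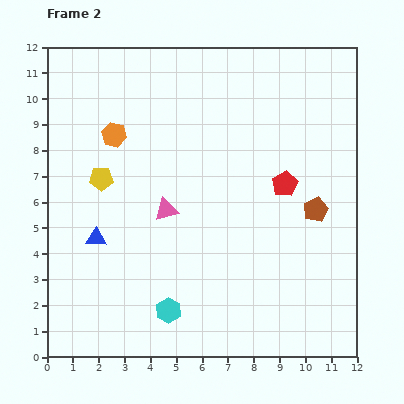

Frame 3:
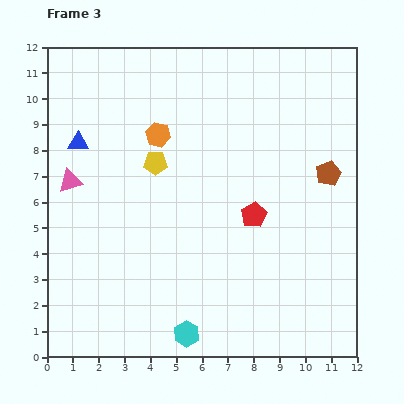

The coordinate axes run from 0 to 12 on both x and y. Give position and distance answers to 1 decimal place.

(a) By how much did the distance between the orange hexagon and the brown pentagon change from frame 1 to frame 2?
-1.8

Distance in frame 1: 10.1. Distance in frame 2: 8.3.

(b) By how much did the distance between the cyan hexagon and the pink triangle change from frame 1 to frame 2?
-0.7

Distance in frame 1: 4.6. Distance in frame 2: 3.9.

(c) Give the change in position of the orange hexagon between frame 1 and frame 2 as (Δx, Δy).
(1.7, 0.1)

The orange hexagon was at (0.9, 8.5) in frame 1 and (2.6, 8.6) in frame 2.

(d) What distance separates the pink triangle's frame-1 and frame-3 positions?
7.7

The pink triangle moved from (8.3, 4.6) to (0.9, 6.8), a distance of √(7.4² + 2.2²) ≈ 7.7.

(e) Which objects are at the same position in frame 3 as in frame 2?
none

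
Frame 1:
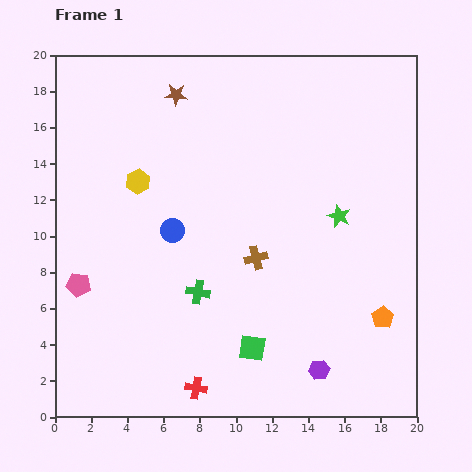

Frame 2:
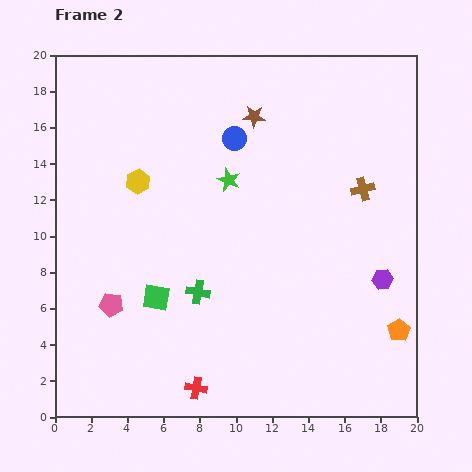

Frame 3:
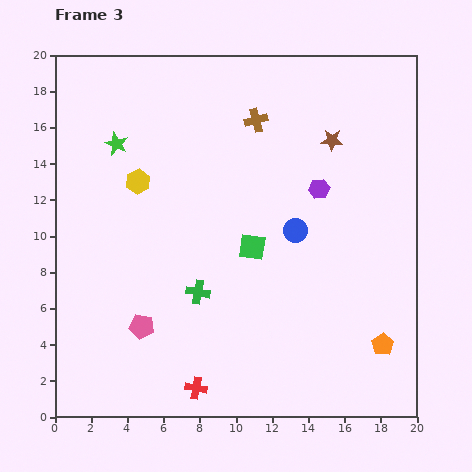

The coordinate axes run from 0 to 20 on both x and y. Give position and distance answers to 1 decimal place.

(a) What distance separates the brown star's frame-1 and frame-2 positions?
4.5

The brown star moved from (6.7, 17.8) to (11.0, 16.6), a distance of √(4.3² + 1.2²) ≈ 4.5.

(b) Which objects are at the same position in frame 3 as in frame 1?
the yellow hexagon, the green cross, the red cross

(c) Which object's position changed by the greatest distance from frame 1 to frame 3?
the green star

(moved 12.9; next 10.0)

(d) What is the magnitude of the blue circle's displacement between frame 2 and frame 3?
6.1

The blue circle moved from (9.9, 15.4) to (13.3, 10.3), a distance of √(3.4² + 5.1²) ≈ 6.1.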